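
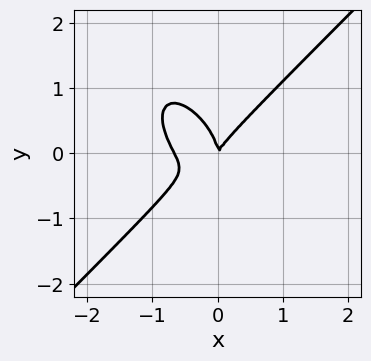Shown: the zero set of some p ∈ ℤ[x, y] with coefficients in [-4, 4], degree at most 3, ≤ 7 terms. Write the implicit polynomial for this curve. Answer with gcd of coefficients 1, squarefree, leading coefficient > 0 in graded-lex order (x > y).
3*x^3 - x*y^2 - 2*y^3 + 2*x^2 - x*y

(a) Degree: a generic line meets the curve in up to 3 points, so deg p = 3.
(b) From the visible intercepts: it meets the y-axis at y = 0 (among the integer gridlines); it crosses the x-axis at the gridline x = 0.
(c) Assembling these constraints gives the stated polynomial.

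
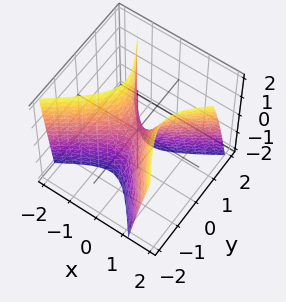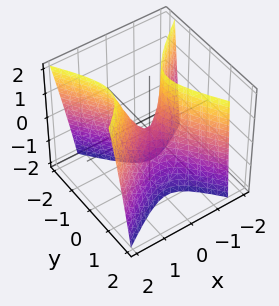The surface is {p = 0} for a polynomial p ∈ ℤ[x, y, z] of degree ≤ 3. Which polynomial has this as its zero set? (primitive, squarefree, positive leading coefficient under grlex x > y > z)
3*x^2 - 2*x*y - x*z - 3*y^2 - z

1. deg p = 2.
2. From the axis intercepts and sections: it meets the z-axis at z = 0 (among the integer gridlines); it crosses the y-axis at the gridline y = 0; it meets the x-axis at x = 0 (among the integer gridlines).
3. Fitting integer coefficients to these (and the overall shape) gives p.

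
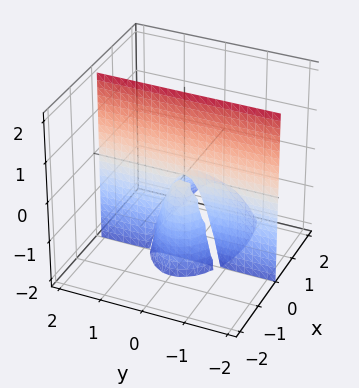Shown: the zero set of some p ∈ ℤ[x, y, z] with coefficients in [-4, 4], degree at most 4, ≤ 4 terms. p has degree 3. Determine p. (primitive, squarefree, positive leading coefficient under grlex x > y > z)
x^3 + x^2*z + 3*x*y^2 + x*z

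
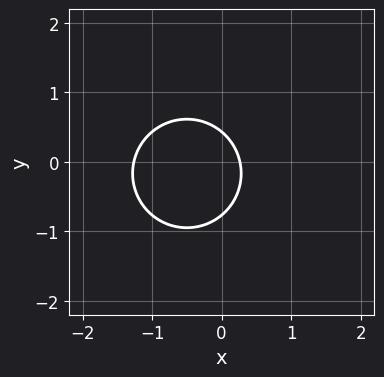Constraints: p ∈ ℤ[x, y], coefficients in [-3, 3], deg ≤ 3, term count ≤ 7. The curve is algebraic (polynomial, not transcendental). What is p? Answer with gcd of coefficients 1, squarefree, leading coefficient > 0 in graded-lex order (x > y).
First, the degree is 2 — a generic line meets the curve in up to 2 points.
Finally, the integer polynomial consistent with all of this is the stated p.

3*x^2 + 3*y^2 + 3*x + y - 1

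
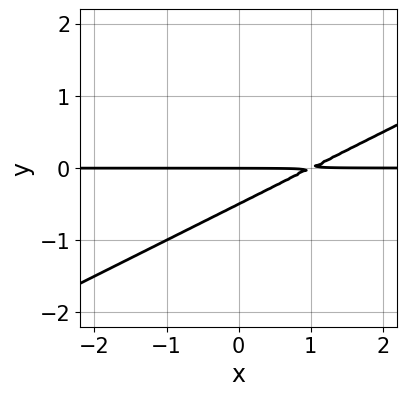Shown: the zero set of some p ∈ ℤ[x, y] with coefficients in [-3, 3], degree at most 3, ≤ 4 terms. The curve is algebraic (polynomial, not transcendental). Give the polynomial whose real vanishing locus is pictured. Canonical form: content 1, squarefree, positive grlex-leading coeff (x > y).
x*y - 2*y^2 - y

First, degree: the shape is more complex than any degree-1 curve, so deg p = 2.
Then, from the visible intercepts: it crosses the y-axis at the gridline y = 0; every point of the x-axis in the box is on the curve.
Finally, putting this together gives p.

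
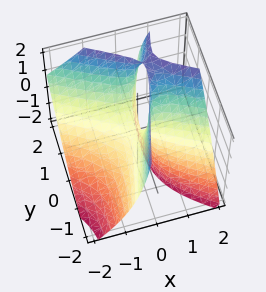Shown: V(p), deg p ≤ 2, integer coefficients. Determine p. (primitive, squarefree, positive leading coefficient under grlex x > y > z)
First, degree: the shape is more complex than any degree-1 surface, so deg p = 2.
Then, against the integer gridlines: one y-axis crossing is at y = 0; it meets the z-axis at z = 0 (among the integer gridlines); one x-axis crossing is at x = 0.
Finally, these observations pin down the coefficients.

2*x^2 + 3*x*y - 3*x*z - y^2 + z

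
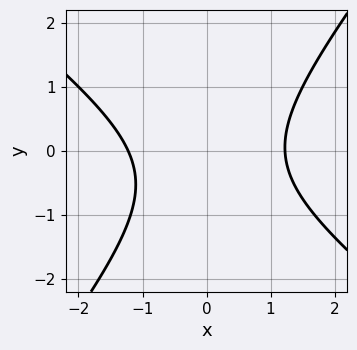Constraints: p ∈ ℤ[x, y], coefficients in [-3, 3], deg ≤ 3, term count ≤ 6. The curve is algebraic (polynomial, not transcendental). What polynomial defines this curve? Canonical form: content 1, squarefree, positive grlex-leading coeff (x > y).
2*x^2 + x*y - 2*y^2 - y - 3

(a) deg p = 2. No degree-1 curve has this shape.
(b) From the visible intercepts: no y-intercept at any integer in the box.
(c) Matching integer coefficients to the picture gives p.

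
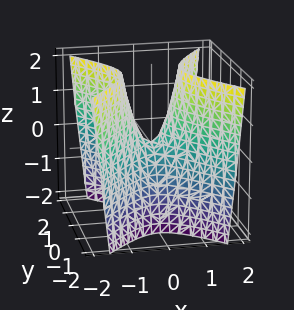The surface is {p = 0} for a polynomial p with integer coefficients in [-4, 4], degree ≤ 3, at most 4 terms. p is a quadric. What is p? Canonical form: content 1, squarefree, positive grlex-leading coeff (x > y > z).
3*x^2 - 2*y^2 - z

The degree is 2 — a saddle surface; a quadric.
Symmetries: the y ↦ −y reflection is a symmetry, so y appears only in even powers; the x ↦ −x reflection is a symmetry, so x appears only in even powers.
Against the integer gridlines: it meets the x-axis at x = 0 (among the integer gridlines); it crosses the y-axis at the gridline y = 0; one z-axis crossing is at z = 0.
These observations pin down the coefficients.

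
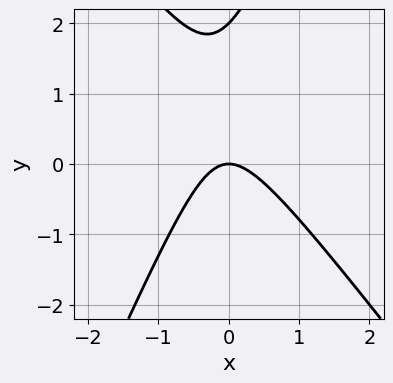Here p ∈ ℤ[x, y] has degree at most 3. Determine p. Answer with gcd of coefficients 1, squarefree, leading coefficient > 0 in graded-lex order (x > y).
First, degree: the shape is more complex than any degree-1 curve, so deg p = 2.
Next, from the visible intercepts: one x-axis crossing is at x = 0; the y-axis gridline crossings are at y ∈ {0, 2}.
Finally, the integer polynomial consistent with all of this is the stated p.

3*x^2 + x*y - y^2 + 2*y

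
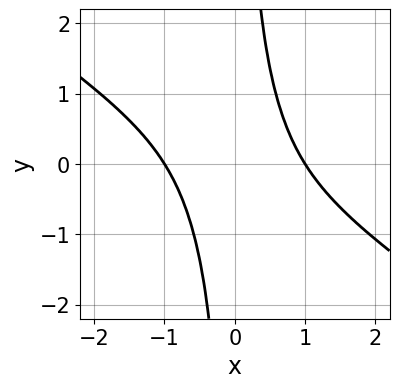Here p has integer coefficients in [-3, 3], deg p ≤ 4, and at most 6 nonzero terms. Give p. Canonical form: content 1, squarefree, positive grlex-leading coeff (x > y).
2*x^4 + 3*x^3*y + 2*x*y - 2

1. The degree is 4 — no degree-3 curve has this shape.
2. From the visible intercepts: no y-intercept at any integer in the box; among the integer gridlines, it crosses the x-axis at x ∈ {-1, 1}.
3. The integer polynomial consistent with all of this is the stated p.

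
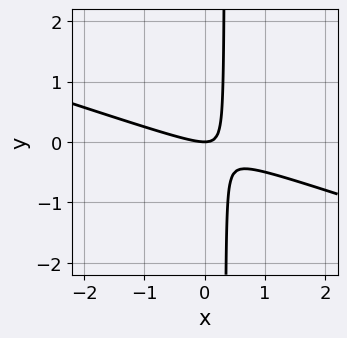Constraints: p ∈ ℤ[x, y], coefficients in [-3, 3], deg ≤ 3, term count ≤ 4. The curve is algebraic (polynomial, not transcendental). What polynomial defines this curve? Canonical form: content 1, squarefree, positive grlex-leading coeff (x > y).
First, deg p = 2. A generic line meets the curve in up to 2 points.
Next, reading off the gridlines: it meets the x-axis at x = 0 (among the integer gridlines); it crosses the y-axis at the gridline y = 0.
Finally, assembling these constraints gives the stated polynomial.

x^2 + 3*x*y - y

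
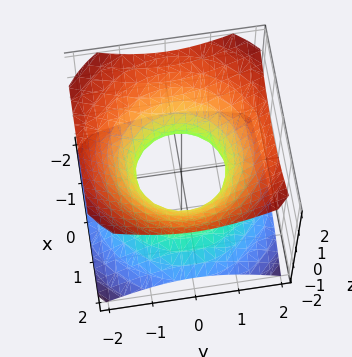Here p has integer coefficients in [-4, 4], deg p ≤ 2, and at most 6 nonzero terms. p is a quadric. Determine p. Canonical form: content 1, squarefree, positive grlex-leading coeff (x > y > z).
2*x^2 + 2*y^2 - 3*z^2 - 2

1. Degree: an hourglass — one-sheet hyperboloid; a quadric, so deg p = 2.
2. Symmetries: the z ↦ −z reflection is a symmetry, so z appears only in even powers; the surface is invariant under rotation about z: p = q(x² + y², z).
3. Observable constraints: among the integer gridlines, it crosses the x-axis at x ∈ {-1, 1}; no z-intercept at any integer in the box; a circular section at z = 0 has radius exactly 1; among the integer gridlines, it crosses the y-axis at y ∈ {-1, 1}.
4. The integer polynomial consistent with all of this is the stated p.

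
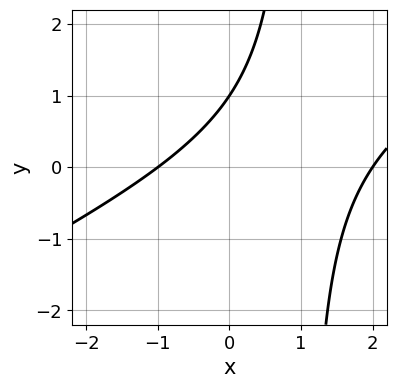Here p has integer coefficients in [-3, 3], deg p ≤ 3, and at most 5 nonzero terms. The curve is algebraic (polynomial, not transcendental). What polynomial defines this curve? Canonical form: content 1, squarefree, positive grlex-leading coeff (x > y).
Degree: no degree-1 curve has this shape, so deg p = 2.
Checking where it meets the axes: among the integer gridlines, it crosses the x-axis at x ∈ {-1, 2}; it meets the y-axis at y = 1 (among the integer gridlines).
Putting this together gives p.

x^2 - 2*x*y - x + 2*y - 2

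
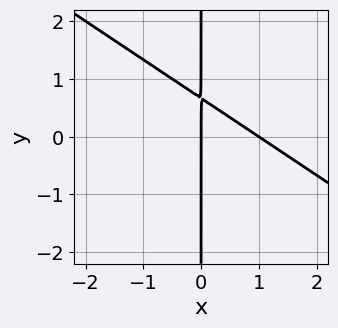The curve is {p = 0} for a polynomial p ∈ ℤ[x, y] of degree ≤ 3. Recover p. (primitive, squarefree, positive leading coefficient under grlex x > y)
2*x^2 + 3*x*y - 2*x

(a) deg p = 2.
(b) Reading off the gridlines: the x-axis gridline crossings are at x ∈ {0, 1}; every point of the y-axis in the box is on the curve.
(c) Assembling these constraints gives the stated polynomial.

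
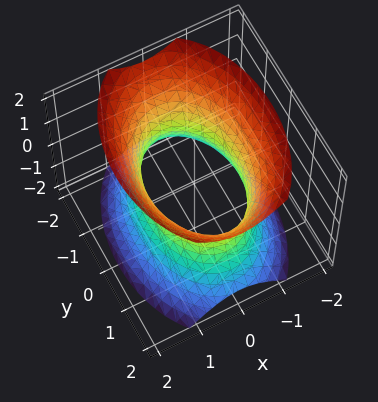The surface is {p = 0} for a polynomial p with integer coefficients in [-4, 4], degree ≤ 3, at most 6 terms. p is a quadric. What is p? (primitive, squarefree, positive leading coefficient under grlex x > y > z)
2*x^2 + y^2 - z^2 - 2

First, the degree is 2 — an hourglass — one-sheet hyperboloid; a quadric.
Then, symmetries: mirror symmetry z ↦ −z ⇒ only even powers of z; the x ↦ −x reflection is a symmetry, so x appears only in even powers; the y ↦ −y reflection is a symmetry, so y appears only in even powers.
Next, from the visible intercepts: the x-axis gridline crossings are at x ∈ {-1, 1}; it misses every integer gridline on the z-axis.
Finally, these observations pin down the coefficients.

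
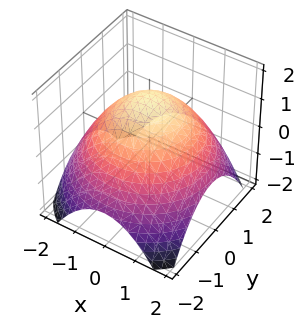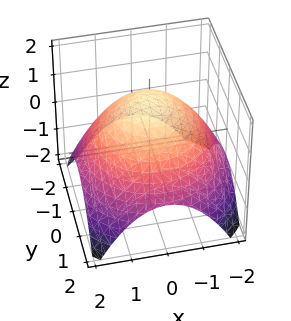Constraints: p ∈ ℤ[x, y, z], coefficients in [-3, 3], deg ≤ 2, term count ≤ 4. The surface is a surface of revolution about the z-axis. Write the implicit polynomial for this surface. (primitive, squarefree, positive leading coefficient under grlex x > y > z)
x^2 + y^2 + 2*z - 3

(a) deg p = 2. The shape is more complex than any degree-1 surface.
(b) Symmetries: rotational symmetry about the z-axis ⇒ p depends on x, y only through x² + y².
(c) From the visible intercepts: a circular section at z = 0 has radius between 1 and 2.
(d) Putting this together gives p.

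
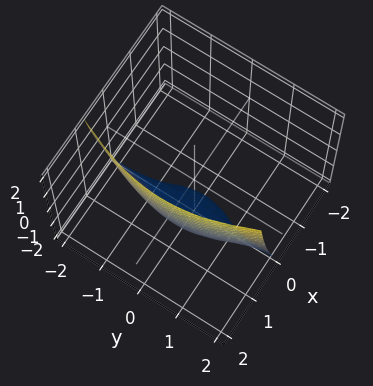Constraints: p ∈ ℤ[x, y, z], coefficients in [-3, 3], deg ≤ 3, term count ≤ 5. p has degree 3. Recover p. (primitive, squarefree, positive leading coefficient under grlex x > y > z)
First, deg p = 3. No degree-2 surface has this shape.
Next, from the axis intercepts and sections: it meets the x-axis at x = 1 (among the integer gridlines); it meets the z-axis at z = -2 (among the integer gridlines).
Finally, fitting integer coefficients to these (and the overall shape) gives p.

2*x^3 + x*y^2 - z - 2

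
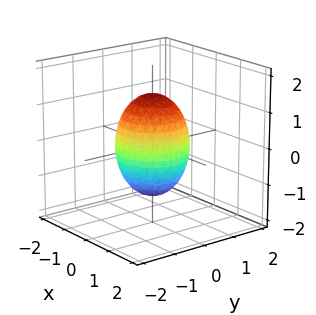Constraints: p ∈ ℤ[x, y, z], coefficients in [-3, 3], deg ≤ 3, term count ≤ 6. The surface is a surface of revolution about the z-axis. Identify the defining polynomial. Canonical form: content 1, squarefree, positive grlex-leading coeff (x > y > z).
2*x^2 + 2*y^2 + z^2 - 2

1. The degree is 2 — no degree-1 surface has this shape.
2. Symmetries: rotational symmetry about the z-axis ⇒ p depends on x, y only through x² + y².
3. From the visible intercepts: the x-axis gridline crossings are at x ∈ {-1, 1}; a circular section at z = -1 has radius between 0 and 1; the y-axis gridline crossings are at y ∈ {-1, 1}.
4. Putting this together gives p.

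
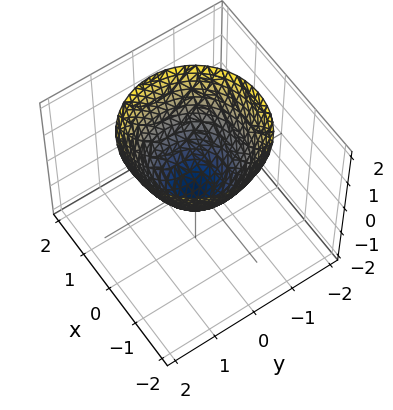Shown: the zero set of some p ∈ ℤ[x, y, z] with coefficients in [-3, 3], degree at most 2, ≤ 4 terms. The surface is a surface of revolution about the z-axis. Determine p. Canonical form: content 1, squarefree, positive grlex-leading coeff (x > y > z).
3*x^2 + 3*y^2 - 3*z - 1

(a) The degree is 2 — the shape is more complex than any degree-1 surface.
(b) By symmetry, every cross-section ⟂ z is a circle, so x, y appear only via x² + y².
(c) Observable constraints: a circular section at z = 0 has radius between 0 and 1.
(d) Together with the visible shape, these determine p as stated.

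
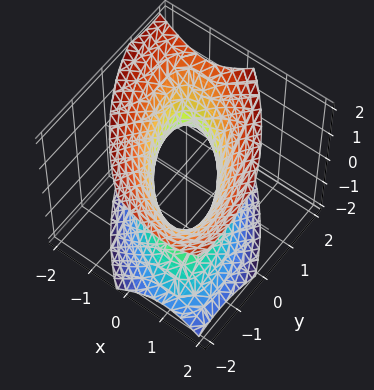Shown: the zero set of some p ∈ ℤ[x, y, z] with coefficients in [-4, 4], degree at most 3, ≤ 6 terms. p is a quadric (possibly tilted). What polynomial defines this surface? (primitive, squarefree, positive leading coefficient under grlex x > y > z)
1. Degree: the shape is more complex than any degree-1 surface, so deg p = 2.
2. Checking where it meets the axes: among the integer gridlines, it crosses the y-axis at y ∈ {-1, 1}; the surface avoids every integer z-axis point in the box.
3. Assembling these constraints gives the stated polynomial.

3*x^2 + 3*x*y + 2*y^2 - 2*z^2 - 2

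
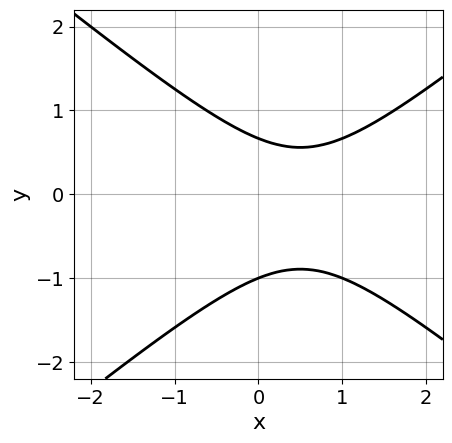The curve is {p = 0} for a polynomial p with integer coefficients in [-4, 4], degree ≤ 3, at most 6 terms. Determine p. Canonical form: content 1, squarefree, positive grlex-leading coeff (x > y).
First, degree: no degree-1 curve has this shape, so deg p = 2.
Next, from the visible intercepts: it meets the y-axis at y = -1 (among the integer gridlines); it misses every integer gridline on the x-axis.
Finally, putting this together gives p.

2*x^2 - 3*y^2 - 2*x - y + 2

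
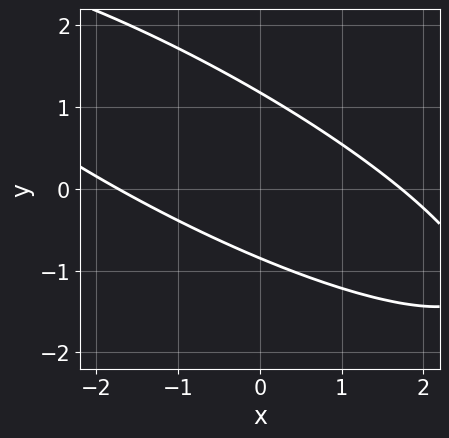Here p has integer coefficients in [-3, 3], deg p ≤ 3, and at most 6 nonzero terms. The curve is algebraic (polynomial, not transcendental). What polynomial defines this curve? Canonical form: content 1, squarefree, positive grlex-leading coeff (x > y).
First, degree: a generic line meets the curve in up to 2 points, so deg p = 2.
Finally, solving for integer coefficients yields p as stated.

x^2 + 3*x*y + 3*y^2 - y - 3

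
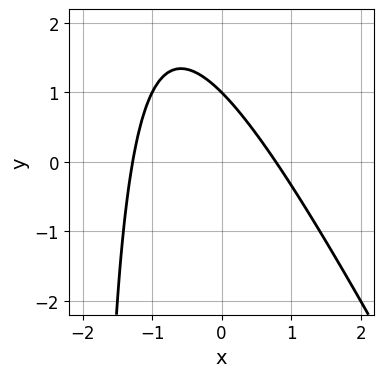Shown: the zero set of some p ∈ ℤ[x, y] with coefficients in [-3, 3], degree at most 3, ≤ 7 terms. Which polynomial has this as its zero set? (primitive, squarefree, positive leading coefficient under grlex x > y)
2*x^2 + x*y + x + 2*y - 2

Degree: the shape is more complex than any degree-1 curve, so deg p = 2.
From the visible intercepts: it crosses the y-axis at the gridline y = 1.
Together with the visible shape, these determine p as stated.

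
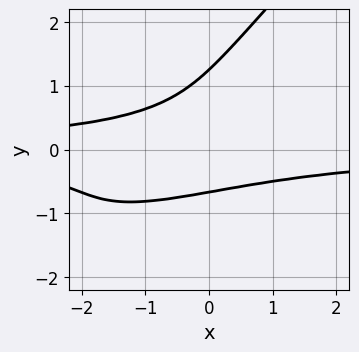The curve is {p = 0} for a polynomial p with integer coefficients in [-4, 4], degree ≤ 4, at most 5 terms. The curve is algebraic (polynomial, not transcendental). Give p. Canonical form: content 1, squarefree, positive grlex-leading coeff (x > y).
x^2*y^2 - 3*x*y^3 + 2*y^4 - 2*y^3 - 1

First, degree: the shape is more complex than any degree-3 curve, so deg p = 4.
Then, against the integer gridlines: it misses every integer gridline on the x-axis.
Finally, matching integer coefficients to the picture gives p.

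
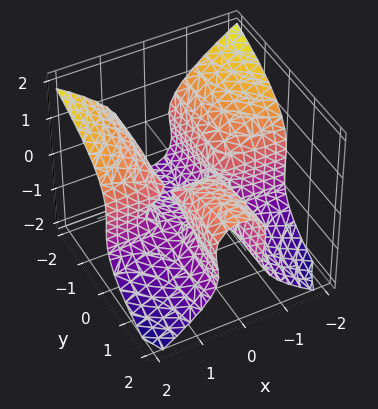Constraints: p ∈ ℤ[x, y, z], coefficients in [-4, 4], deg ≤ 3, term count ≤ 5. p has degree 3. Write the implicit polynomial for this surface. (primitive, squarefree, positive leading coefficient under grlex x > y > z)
deg p = 3. A generic line meets the surface in up to 3 points.
Checking where it meets the axes: among the integer gridlines, it crosses the z-axis at z ∈ {-1, 0}; one y-axis crossing is at y = 0; every point of the x-axis in the box is on the surface.
These observations pin down the coefficients.

3*x^2*y + 3*z^3 + 3*z^2 - y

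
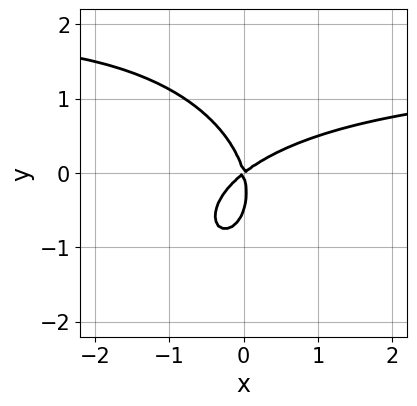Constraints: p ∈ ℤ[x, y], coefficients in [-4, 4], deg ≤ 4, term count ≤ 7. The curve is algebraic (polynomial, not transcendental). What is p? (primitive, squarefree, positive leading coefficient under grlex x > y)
2*x^2*y + 2*y^3 - 3*x^2 + 3*x*y + y^2

The degree is 3 — no degree-2 curve has this shape.
Observable constraints: it crosses the x-axis at the gridline x = 0; it meets the y-axis at y = 0 (among the integer gridlines).
These observations pin down the coefficients.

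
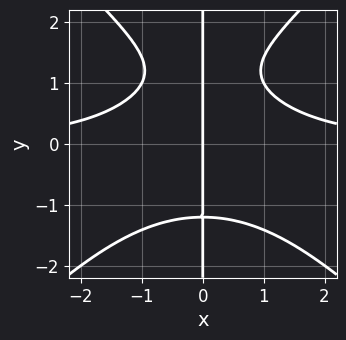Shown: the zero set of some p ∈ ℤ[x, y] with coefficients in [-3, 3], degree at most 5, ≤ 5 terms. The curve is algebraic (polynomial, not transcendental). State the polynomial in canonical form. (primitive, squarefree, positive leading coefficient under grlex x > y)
1. The degree is 4 — the shape is more complex than any degree-3 curve.
2. Checking where it meets the axes: one x-axis crossing is at x = 0; the visible y-axis segment lies entirely on the curve.
3. Fitting integer coefficients to these (and the overall shape) gives p.

x^3*y - x*y^3 + x*y^2 + x*y - 2*x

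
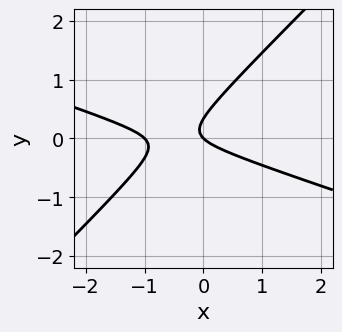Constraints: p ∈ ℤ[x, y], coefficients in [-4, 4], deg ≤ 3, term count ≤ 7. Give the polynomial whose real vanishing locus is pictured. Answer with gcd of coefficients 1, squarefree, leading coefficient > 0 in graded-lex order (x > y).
First, degree: the shape is more complex than any degree-1 curve, so deg p = 2.
Next, observable constraints: one y-axis crossing is at y = 0; among the integer gridlines, it crosses the x-axis at x ∈ {-1, 0}.
Finally, assembling these constraints gives the stated polynomial.

x^2 + 2*x*y - 3*y^2 + x + y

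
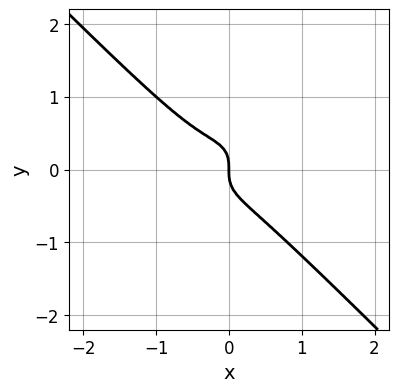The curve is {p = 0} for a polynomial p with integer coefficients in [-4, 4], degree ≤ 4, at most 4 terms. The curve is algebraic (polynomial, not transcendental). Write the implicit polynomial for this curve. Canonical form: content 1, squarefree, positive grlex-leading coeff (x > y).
3*x^3 + 3*y^3 + x^2 + x

The degree is 3 — a generic line meets the curve in up to 3 points.
Checking where it meets the axes: one x-axis crossing is at x = 0; it meets the y-axis at y = 0 (among the integer gridlines).
These observations pin down the coefficients.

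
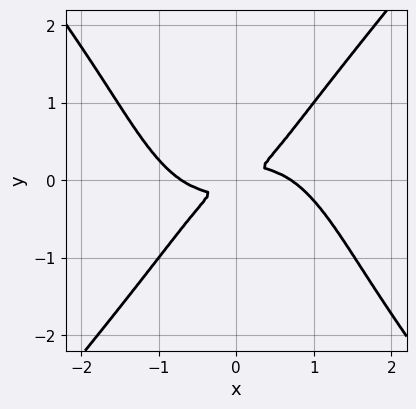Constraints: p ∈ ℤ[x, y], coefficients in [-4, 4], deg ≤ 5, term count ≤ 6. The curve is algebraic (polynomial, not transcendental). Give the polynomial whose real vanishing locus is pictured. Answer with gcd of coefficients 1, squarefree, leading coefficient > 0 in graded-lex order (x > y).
(a) The degree is 4 — no degree-3 curve has this shape.
(b) Solving for integer coefficients yields p as stated.

2*x^4 - y^4 - x^2 + 3*x*y - 3*y^2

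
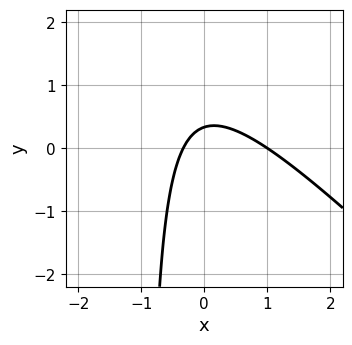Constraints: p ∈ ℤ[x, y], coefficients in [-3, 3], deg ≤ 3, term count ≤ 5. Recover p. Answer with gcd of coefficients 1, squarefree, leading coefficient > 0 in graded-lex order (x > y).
The degree is 2 — a generic line meets the curve in up to 2 points.
Observable constraints: it meets the x-axis at x = 1 (among the integer gridlines).
Fitting integer coefficients to these (and the overall shape) gives p.

3*x^2 + 3*x*y - 2*x + 3*y - 1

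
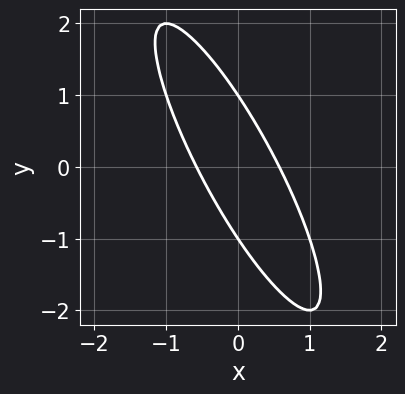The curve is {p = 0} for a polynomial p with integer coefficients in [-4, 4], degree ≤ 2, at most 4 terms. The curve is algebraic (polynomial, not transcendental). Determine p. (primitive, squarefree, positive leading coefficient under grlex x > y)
3*x^2 + 3*x*y + y^2 - 1

First, the degree is 2 — a generic line meets the curve in up to 2 points.
Then, checking where it meets the axes: the y-axis gridline crossings are at y ∈ {-1, 1}.
Finally, assembling these constraints gives the stated polynomial.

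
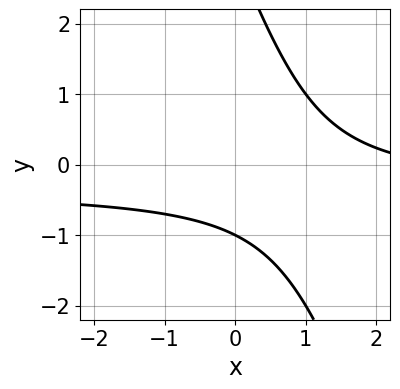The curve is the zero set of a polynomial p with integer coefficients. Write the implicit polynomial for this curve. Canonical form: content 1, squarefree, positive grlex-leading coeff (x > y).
3*x*y + y^2 + x - 2*y - 3

1. Degree: the shape is more complex than any degree-1 curve, so deg p = 2.
2. From the axis intercepts and sections: it misses every integer gridline on the x-axis; it crosses the y-axis at the gridline y = -1.
3. Fitting integer coefficients to these (and the overall shape) gives p.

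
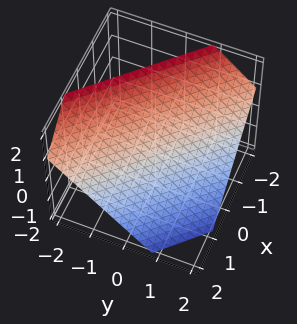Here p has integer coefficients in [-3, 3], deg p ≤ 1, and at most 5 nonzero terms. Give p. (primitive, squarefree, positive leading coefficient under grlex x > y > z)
1. Degree: every cross-section is a straight line — this is a plane, so deg p = 1.
2. Putting this together gives p.

3*x + 3*y + 3*z - 2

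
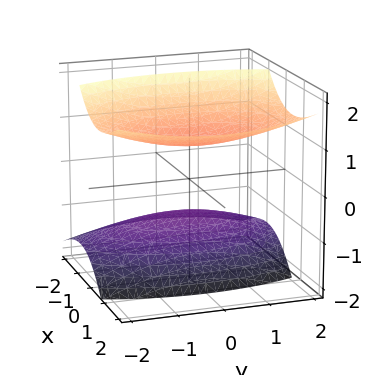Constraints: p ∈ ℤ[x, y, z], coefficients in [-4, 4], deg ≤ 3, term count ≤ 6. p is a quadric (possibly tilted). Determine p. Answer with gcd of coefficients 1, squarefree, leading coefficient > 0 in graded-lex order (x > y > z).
First, there are 2 components. Treating them together as one polynomial.
Next, degree: the shape is more complex than any degree-1 surface, so deg p = 2.
Next, checking where it meets the axes: it misses every integer gridline on the x-axis; among the integer gridlines, it crosses the z-axis at z ∈ {-1, 1}; the surface avoids every integer y-axis point in the box.
Finally, together with the visible shape, these determine p as stated.

3*x^2 - 3*x*z + y^2 - 3*z^2 + 3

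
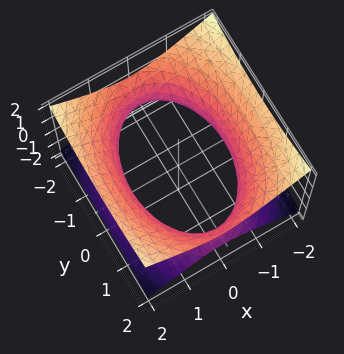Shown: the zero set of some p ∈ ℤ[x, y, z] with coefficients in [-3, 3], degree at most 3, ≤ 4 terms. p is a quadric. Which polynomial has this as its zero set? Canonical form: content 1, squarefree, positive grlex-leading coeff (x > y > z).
deg p = 2. An hourglass — one-sheet hyperboloid; a quadric.
Symmetries: it's symmetric under z → −z, forcing even powers of z; the y ↦ −y reflection is a symmetry, so y appears only in even powers; the x ↦ −x reflection is a symmetry, so x appears only in even powers.
From the axis intercepts and sections: it misses every integer gridline on the z-axis.
Solving for integer coefficients yields p as stated.

2*x^2 + y^2 - 3*z^2 - 3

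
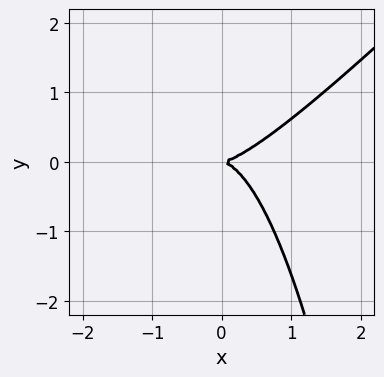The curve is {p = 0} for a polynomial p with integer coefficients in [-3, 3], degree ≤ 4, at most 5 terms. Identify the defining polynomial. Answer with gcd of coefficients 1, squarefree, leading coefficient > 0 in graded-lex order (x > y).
x^3 - x^2*y - y^2

First, deg p = 3.
Next, checking where it meets the axes: one x-axis crossing is at x = 0; it meets the y-axis at y = 0 (among the integer gridlines).
Finally, matching integer coefficients to the picture gives p.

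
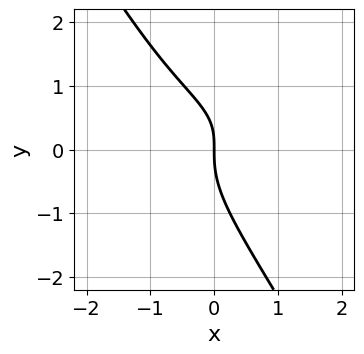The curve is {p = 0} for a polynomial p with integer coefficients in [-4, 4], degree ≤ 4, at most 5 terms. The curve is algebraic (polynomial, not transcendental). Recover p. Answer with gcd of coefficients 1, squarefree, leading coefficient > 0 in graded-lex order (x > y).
x^3 + 3*x*y^2 + 2*y^3 - 2*x*y + 3*x

(a) Degree: a generic line meets the curve in up to 3 points, so deg p = 3.
(b) From the visible intercepts: it crosses the x-axis at the gridline x = 0; it meets the y-axis at y = 0 (among the integer gridlines).
(c) These observations pin down the coefficients.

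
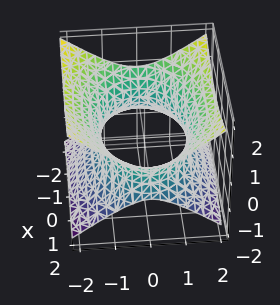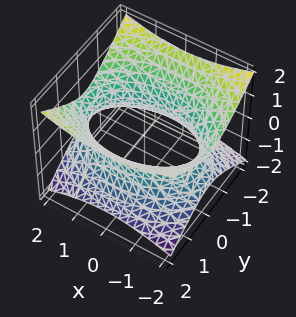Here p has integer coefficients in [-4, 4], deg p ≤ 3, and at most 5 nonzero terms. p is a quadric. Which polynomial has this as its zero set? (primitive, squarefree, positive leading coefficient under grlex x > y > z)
x^2 + 2*y^2 - 3*z^2 - 3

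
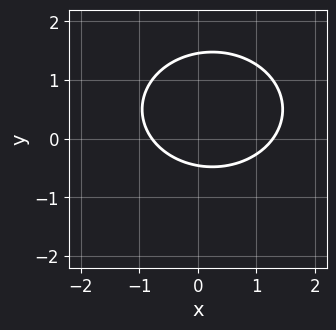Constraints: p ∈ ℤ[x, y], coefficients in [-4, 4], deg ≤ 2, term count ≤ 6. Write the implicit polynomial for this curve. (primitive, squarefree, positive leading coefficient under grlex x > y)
2*x^2 + 3*y^2 - x - 3*y - 2

1. The degree is 2 — no degree-1 curve has this shape.
2. Matching integer coefficients to the picture gives p.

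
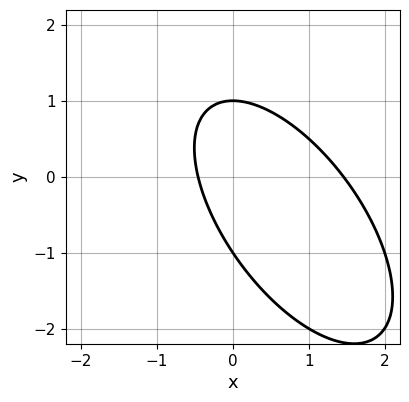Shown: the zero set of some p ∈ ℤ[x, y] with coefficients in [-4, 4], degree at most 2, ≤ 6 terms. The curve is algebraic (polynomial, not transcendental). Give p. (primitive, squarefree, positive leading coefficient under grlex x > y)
3*x^2 + 3*x*y + 2*y^2 - 3*x - 2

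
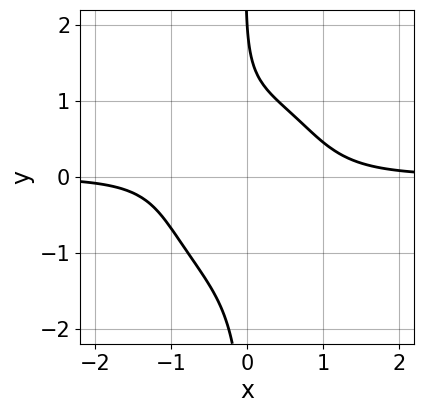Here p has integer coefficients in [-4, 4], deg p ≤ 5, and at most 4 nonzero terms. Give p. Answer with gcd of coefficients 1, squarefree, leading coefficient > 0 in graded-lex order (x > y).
(a) The degree is 4 — no degree-3 curve has this shape.
(b) Against the integer gridlines: the curve avoids every integer x-axis point in the box; one y-axis crossing is at y = 2.
(c) These observations pin down the coefficients.

3*x^3*y + 2*x*y^3 + y - 2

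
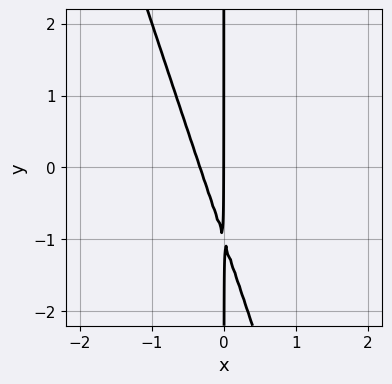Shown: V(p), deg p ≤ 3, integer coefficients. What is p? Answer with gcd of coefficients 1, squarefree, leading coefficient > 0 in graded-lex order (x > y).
(a) Degree: no degree-1 curve has this shape, so deg p = 2.
(b) Against the integer gridlines: the visible y-axis segment lies entirely on the curve; it meets the x-axis at x = 0 (among the integer gridlines).
(c) Matching integer coefficients to the picture gives p.

3*x^2 + x*y + x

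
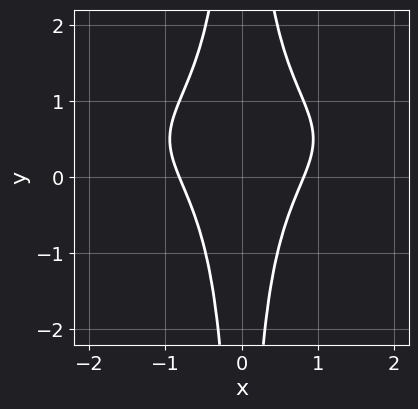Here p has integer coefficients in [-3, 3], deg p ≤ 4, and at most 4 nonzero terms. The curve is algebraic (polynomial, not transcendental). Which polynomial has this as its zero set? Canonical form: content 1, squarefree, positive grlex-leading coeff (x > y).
Degree: no degree-3 curve has this shape, so deg p = 4.
Symmetries: mirror symmetry x ↦ −x ⇒ only even powers of x.
Reading off the gridlines: the curve avoids every integer y-axis point in the box.
These observations pin down the coefficients.

3*x^2*y^2 - 3*x^2*y + 3*x^2 - 2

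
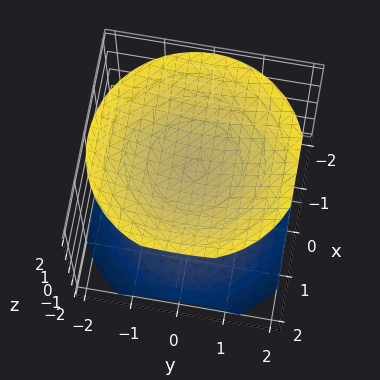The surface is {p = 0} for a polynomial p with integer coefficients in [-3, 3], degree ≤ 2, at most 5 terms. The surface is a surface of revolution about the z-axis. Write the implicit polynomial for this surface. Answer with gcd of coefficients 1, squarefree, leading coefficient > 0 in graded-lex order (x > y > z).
2*x^2 + 2*y^2 - 3*z^2 + 3

First, there are 2 components.
Next, degree: the shape is more complex than any degree-1 surface, so deg p = 2.
Then, symmetries: every cross-section ⟂ z is a circle, so x, y appear only via x² + y².
Next, from the visible intercepts: the z-axis gridline crossings are at z ∈ {-1, 1}; it misses every integer gridline on the y-axis; the surface avoids every integer x-axis point in the box.
Finally, together with the visible shape, these determine p as stated.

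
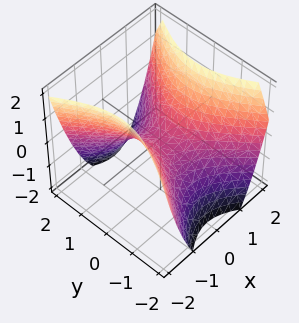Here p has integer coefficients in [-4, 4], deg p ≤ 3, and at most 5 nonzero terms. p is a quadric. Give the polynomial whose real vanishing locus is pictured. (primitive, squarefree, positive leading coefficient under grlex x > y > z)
3*x^2 - 2*y^2 - 3*z

1. Degree: a saddle surface; a quadric, so deg p = 2.
2. Symmetries: mirror symmetry y ↦ −y ⇒ only even powers of y; it's symmetric under x → −x, forcing even powers of x.
3. From the axis intercepts and sections: one y-axis crossing is at y = 0; it crosses the z-axis at the gridline z = 0; it meets the x-axis at x = 0 (among the integer gridlines).
4. Fitting integer coefficients to these (and the overall shape) gives p.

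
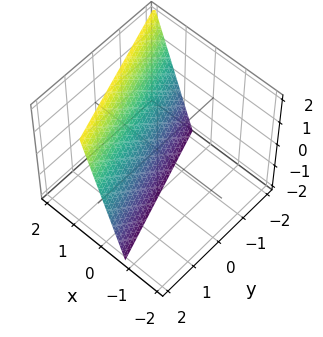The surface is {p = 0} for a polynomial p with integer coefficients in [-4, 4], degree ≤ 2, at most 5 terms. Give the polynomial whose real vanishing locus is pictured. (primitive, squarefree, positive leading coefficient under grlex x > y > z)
Degree: every cross-section is a straight line — this is a plane, so deg p = 1.
Reading off the gridlines: it meets the z-axis at z = -2 (among the integer gridlines); it crosses the y-axis at the gridline y = 2.
The integer polynomial consistent with all of this is the stated p.

3*x + y - z - 2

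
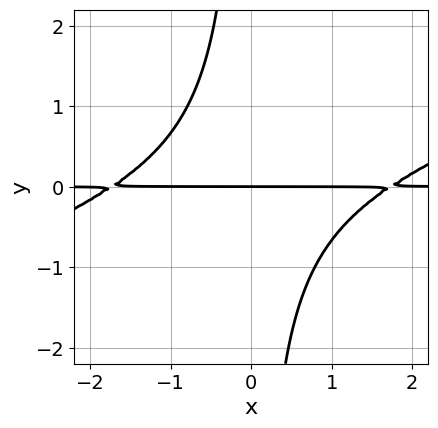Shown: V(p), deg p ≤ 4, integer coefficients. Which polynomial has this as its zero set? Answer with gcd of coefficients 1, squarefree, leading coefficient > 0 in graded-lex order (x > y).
1. The degree is 3 — no degree-2 curve has this shape.
2. From the axis intercepts and sections: it meets the y-axis at y = 0 (among the integer gridlines); the visible x-axis segment lies entirely on the curve.
3. The integer polynomial consistent with all of this is the stated p.

x^2*y - 3*x*y^2 - 3*y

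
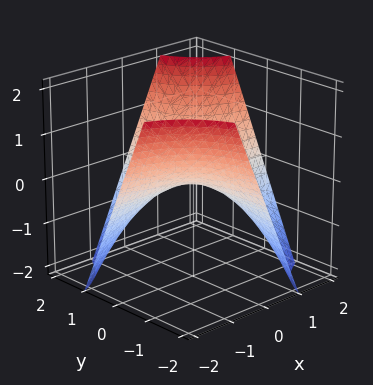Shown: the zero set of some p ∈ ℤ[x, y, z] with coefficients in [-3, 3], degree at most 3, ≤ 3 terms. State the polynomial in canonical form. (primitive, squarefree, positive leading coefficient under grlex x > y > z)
(a) deg p = 2. A hyperbolic paraboloid; a quadric.
(b) Against the integer gridlines: it meets the z-axis at z = 0 (among the integer gridlines); the visible x-axis segment lies entirely on the surface; the visible y-axis segment lies entirely on the surface.
(c) Fitting integer coefficients to these (and the overall shape) gives p.

x*y - z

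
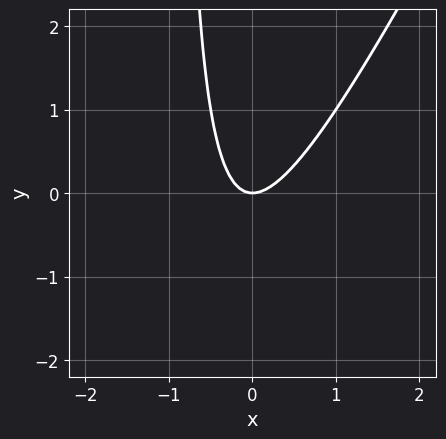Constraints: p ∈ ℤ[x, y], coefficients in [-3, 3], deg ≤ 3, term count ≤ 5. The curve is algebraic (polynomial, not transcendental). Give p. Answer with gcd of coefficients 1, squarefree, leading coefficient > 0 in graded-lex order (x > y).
2*x^2 - x*y - y

(a) deg p = 2.
(b) From the axis intercepts and sections: it crosses the y-axis at the gridline y = 0; it crosses the x-axis at the gridline x = 0.
(c) Together with the visible shape, these determine p as stated.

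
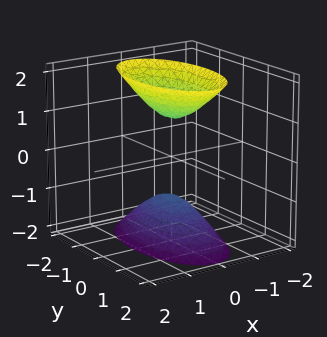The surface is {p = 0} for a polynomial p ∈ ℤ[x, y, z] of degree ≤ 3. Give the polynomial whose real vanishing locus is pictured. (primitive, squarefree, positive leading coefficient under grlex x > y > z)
1. I count 2 distinct pieces.
2. The degree is 2 — two separate bowl-shaped sheets opening away from each other; a quadric.
3. Symmetries: it's symmetric under x → −x, forcing even powers of x; the y ↦ −y reflection is a symmetry, so y appears only in even powers; mirror symmetry z ↦ −z ⇒ only even powers of z.
4. Reading off the gridlines: the z-axis gridline crossings are at z ∈ {-1, 1}; the surface avoids every integer y-axis point in the box.
5. Assembling these constraints gives the stated polynomial.

3*x^2 + y^2 - z^2 + 1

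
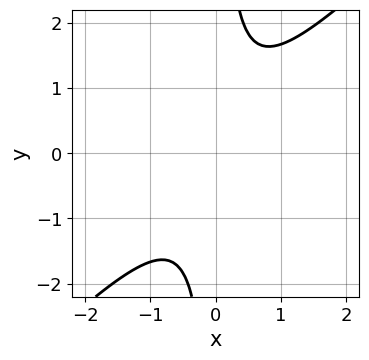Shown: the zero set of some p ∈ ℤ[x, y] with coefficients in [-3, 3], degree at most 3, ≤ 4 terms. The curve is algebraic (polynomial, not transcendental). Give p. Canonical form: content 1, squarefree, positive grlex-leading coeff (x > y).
deg p = 2. A generic line meets the curve in up to 2 points.
From the axis intercepts and sections: no x-intercept at any integer in the box; the curve avoids every integer y-axis point in the box.
The integer polynomial consistent with all of this is the stated p.

3*x^2 - 3*x*y + 2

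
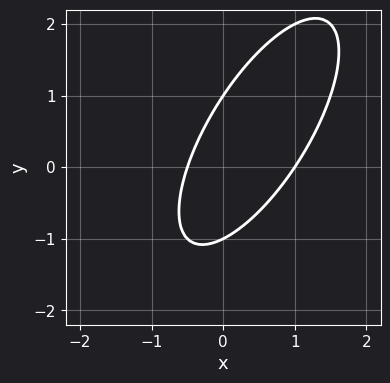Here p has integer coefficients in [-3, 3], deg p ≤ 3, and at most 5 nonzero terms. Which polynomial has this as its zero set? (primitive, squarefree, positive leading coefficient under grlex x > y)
(a) Degree: no degree-1 curve has this shape, so deg p = 2.
(b) Reading off the gridlines: among the integer gridlines, it crosses the y-axis at y ∈ {-1, 1}; it meets the x-axis at x = 1 (among the integer gridlines).
(c) The integer polynomial consistent with all of this is the stated p.

2*x^2 - 2*x*y + y^2 - x - 1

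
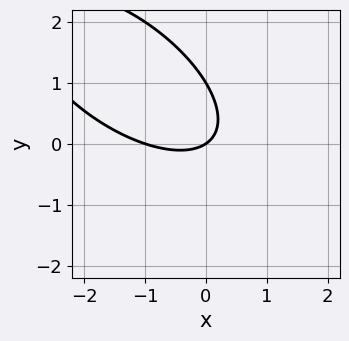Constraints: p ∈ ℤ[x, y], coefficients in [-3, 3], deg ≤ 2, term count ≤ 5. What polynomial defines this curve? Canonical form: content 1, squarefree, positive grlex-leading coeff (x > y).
2*x^2 + 3*x*y + 3*y^2 + 2*x - 3*y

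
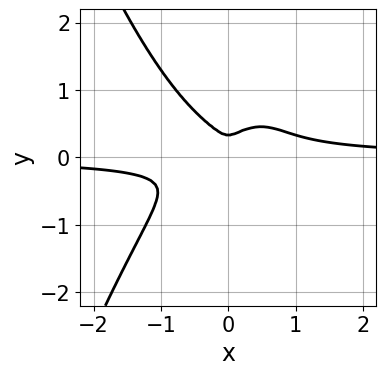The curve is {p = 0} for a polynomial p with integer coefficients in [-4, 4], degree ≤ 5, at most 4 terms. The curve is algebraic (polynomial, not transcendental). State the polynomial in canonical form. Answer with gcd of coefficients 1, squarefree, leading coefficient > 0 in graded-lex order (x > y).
3*x^3*y + 3*y^3 - x^2 - y^2

First, degree: no degree-3 curve has this shape, so deg p = 4.
Finally, putting this together gives p.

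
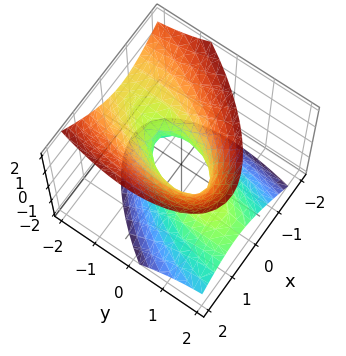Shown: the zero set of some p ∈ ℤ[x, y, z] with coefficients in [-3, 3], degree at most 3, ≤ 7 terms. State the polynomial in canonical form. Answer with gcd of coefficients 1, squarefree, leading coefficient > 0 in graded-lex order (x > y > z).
1. Degree: a generic line meets the surface in up to 2 points, so deg p = 2.
2. From the axis intercepts and sections: the surface avoids every integer z-axis point in the box; the y-axis gridline crossings are at y ∈ {-1, 1}.
3. Assembling these constraints gives the stated polynomial.

3*x^2 - 2*x*y + y^2 + 2*y*z - 2*z^2 - 1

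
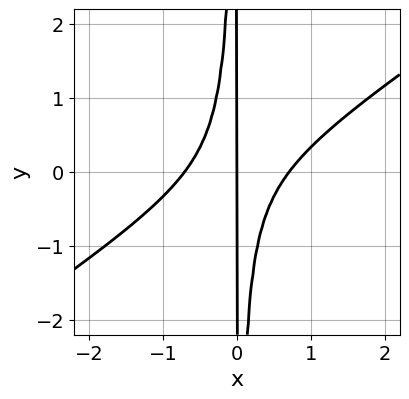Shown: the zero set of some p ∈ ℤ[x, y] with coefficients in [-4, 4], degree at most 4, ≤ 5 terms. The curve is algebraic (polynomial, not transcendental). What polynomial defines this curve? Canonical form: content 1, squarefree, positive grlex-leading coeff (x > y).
Degree: no degree-2 curve has this shape, so deg p = 3.
Against the integer gridlines: the visible y-axis segment lies entirely on the curve; one x-axis crossing is at x = 0.
Solving for integer coefficients yields p as stated.

2*x^3 - 3*x^2*y - x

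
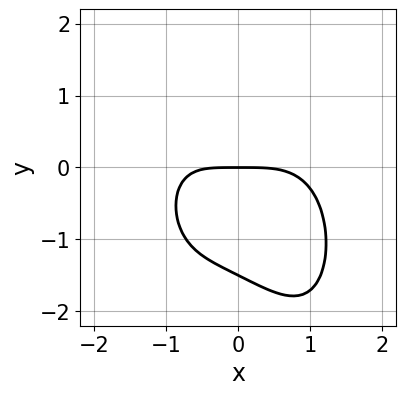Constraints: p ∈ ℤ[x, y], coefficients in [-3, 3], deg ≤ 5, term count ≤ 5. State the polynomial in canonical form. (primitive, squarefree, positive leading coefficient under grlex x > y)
x^4 + x*y + 2*y^2 + 3*y

(a) The degree is 4 — the shape is more complex than any degree-3 curve.
(b) Checking where it meets the axes: one y-axis crossing is at y = 0; one x-axis crossing is at x = 0.
(c) Putting this together gives p.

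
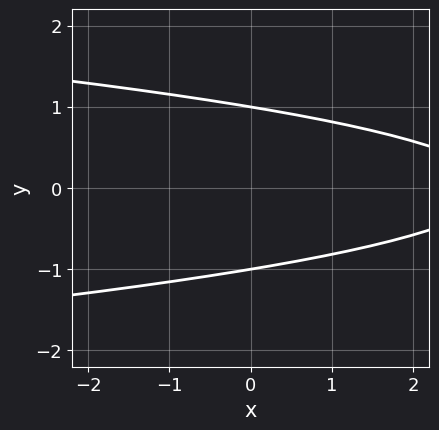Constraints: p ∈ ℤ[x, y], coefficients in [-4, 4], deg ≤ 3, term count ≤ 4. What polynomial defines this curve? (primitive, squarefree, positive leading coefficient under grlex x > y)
3*y^2 + x - 3

(a) Degree: no degree-1 curve has this shape, so deg p = 2.
(b) Symmetries: the y ↦ −y reflection is a symmetry, so y appears only in even powers.
(c) From the visible intercepts: the y-axis gridline crossings are at y ∈ {-1, 1}; no x-intercept at any integer in the box.
(d) The integer polynomial consistent with all of this is the stated p.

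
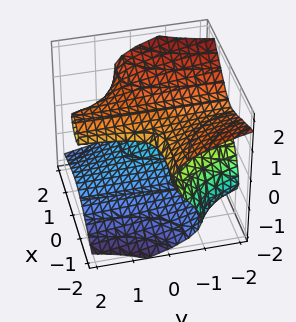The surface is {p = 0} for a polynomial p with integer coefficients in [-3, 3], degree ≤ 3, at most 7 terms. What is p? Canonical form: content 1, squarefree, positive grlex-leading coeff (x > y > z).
x^2*y - x*z^2 + 2*z^3 - 3*z + 1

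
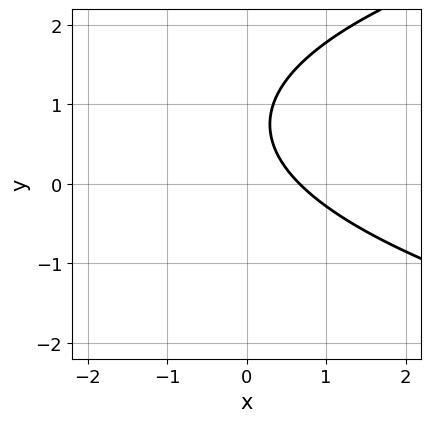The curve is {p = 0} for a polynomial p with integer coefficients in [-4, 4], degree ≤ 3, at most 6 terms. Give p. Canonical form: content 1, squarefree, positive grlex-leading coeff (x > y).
(a) deg p = 2. A generic line meets the curve in up to 2 points.
(b) From the visible intercepts: no y-intercept at any integer in the box.
(c) Fitting integer coefficients to these (and the overall shape) gives p.

2*y^2 - 3*x - 3*y + 2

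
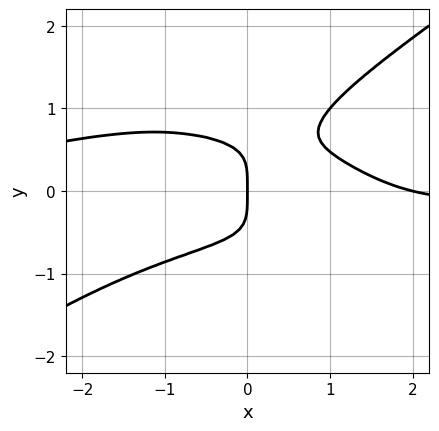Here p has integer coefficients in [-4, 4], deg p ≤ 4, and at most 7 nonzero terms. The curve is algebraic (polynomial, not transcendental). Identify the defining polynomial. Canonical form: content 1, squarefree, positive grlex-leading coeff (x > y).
Degree: a generic line meets the curve in up to 4 points, so deg p = 4.
Against the integer gridlines: it meets the y-axis at y = 0 (among the integer gridlines); the x-axis gridline crossings are at x ∈ {0, 2}.
Solving for integer coefficients yields p as stated.

x^3*y - 3*y^4 + 3*x*y^2 + x^2 - 2*x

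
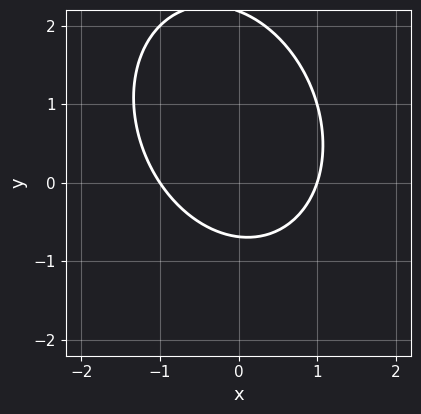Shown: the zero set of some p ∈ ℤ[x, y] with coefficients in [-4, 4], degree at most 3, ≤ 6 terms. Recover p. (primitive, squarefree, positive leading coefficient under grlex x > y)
3*x^2 + x*y + 2*y^2 - 3*y - 3

First, the degree is 2 — a generic line meets the curve in up to 2 points.
Then, checking where it meets the axes: the x-axis gridline crossings are at x ∈ {-1, 1}.
Finally, together with the visible shape, these determine p as stated.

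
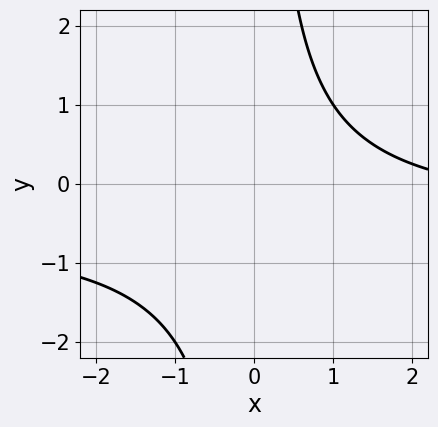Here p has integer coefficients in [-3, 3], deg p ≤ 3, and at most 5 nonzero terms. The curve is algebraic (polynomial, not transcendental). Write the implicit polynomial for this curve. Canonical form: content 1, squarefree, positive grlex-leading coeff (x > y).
1. deg p = 2.
2. Checking where it meets the axes: the curve avoids every integer x-axis point in the box; no y-intercept at any integer in the box.
3. These observations pin down the coefficients.

2*x*y + x - 3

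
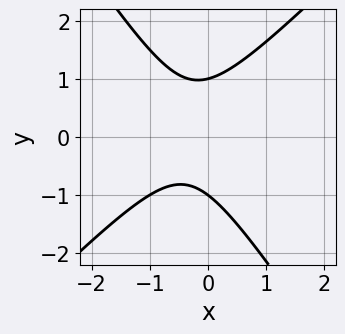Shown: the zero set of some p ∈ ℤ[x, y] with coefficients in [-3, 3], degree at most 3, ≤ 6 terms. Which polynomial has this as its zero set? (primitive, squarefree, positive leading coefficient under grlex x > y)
3*x^2 - x*y - 2*y^2 + 2*x + 2

First, the degree is 2 — a generic line meets the curve in up to 2 points.
Next, observable constraints: no x-intercept at any integer in the box; the y-axis gridline crossings are at y ∈ {-1, 1}.
Finally, together with the visible shape, these determine p as stated.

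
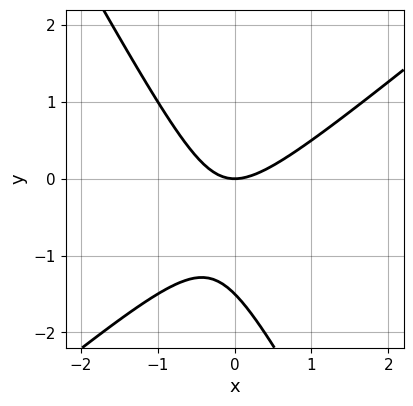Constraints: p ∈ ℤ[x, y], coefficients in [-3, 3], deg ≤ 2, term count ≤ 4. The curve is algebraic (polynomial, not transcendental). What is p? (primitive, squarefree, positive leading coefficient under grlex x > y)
3*x^2 - 2*x*y - 2*y^2 - 3*y

First, deg p = 2. A generic line meets the curve in up to 2 points.
Next, checking where it meets the axes: it crosses the y-axis at the gridline y = 0; one x-axis crossing is at x = 0.
Finally, fitting integer coefficients to these (and the overall shape) gives p.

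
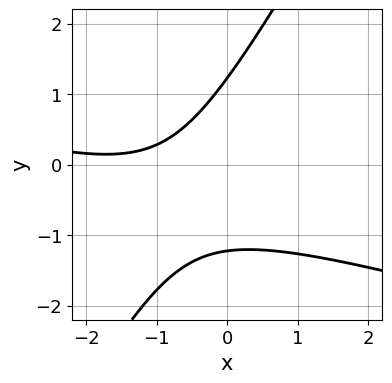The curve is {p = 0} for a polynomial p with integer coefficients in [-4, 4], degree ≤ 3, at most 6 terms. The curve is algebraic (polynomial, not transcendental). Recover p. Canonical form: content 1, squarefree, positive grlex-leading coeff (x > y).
First, degree: no degree-1 curve has this shape, so deg p = 2.
Next, from the visible intercepts: no x-intercept at any integer in the box.
Finally, the integer polynomial consistent with all of this is the stated p.

x^2 + 3*x*y - 2*y^2 + 3*x + 3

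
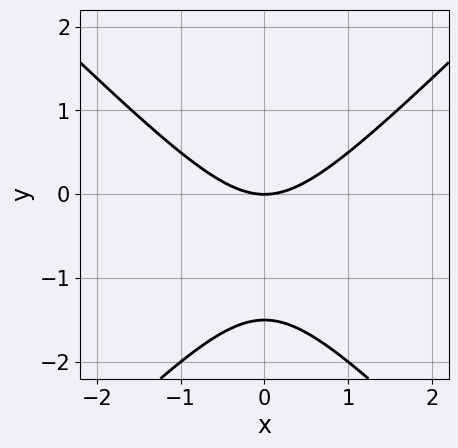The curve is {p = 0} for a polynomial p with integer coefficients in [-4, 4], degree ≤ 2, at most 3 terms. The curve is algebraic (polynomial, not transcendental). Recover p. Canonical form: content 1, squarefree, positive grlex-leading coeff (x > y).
2*x^2 - 2*y^2 - 3*y

(a) The degree is 2 — a generic line meets the curve in up to 2 points.
(b) Symmetries: the x ↦ −x reflection is a symmetry, so x appears only in even powers.
(c) From the visible intercepts: one y-axis crossing is at y = 0; it crosses the x-axis at the gridline x = 0.
(d) Putting this together gives p.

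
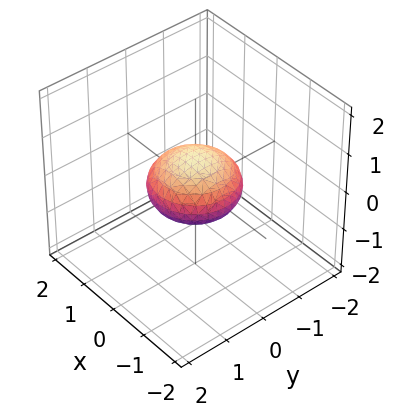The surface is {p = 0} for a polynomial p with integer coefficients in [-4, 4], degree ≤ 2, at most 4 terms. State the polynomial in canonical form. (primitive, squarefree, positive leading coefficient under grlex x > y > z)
First, deg p = 2.
Then, by symmetry, every cross-section ⟂ z is a circle, so x, y appear only via x² + y².
Next, checking where it meets the axes: among the integer gridlines, it crosses the x-axis at x ∈ {-1, 1}; a circular section at z = 0 has radius exactly 1; the y-axis gridline crossings are at y ∈ {-1, 1}.
Finally, fitting integer coefficients to these (and the overall shape) gives p.

x^2 + y^2 + 2*z^2 - 1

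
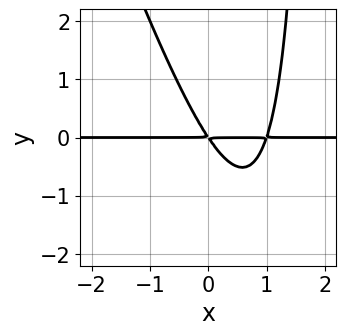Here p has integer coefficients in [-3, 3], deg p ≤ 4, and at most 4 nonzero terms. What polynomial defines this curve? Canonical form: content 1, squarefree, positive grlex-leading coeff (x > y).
Degree: no degree-2 curve has this shape, so deg p = 3.
Observable constraints: the visible x-axis segment lies entirely on the curve.
These observations pin down the coefficients.

3*x^2*y + x*y^2 - 3*x*y - 2*y^2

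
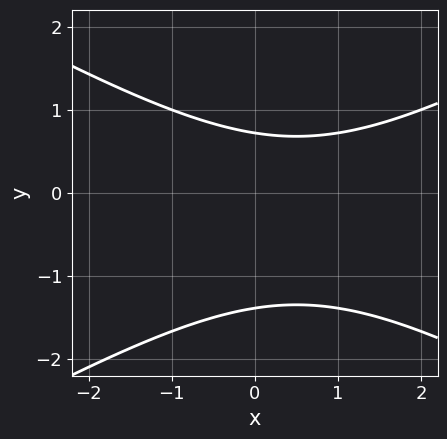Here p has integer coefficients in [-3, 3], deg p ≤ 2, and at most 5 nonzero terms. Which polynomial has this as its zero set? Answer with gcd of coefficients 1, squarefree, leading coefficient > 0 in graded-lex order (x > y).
1. Degree: a generic line meets the curve in up to 2 points, so deg p = 2.
2. From the axis intercepts and sections: the curve avoids every integer x-axis point in the box.
3. The integer polynomial consistent with all of this is the stated p.

x^2 - 3*y^2 - x - 2*y + 3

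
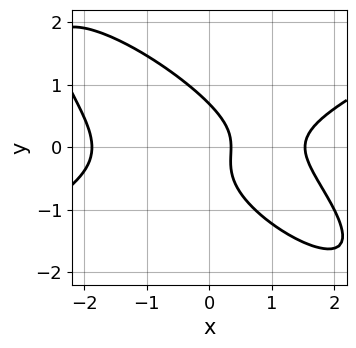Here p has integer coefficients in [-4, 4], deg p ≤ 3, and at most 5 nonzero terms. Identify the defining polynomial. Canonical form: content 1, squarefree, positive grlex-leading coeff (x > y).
x^3 - 3*x*y^2 - 3*y^3 - 3*x + 1

(a) Degree: no degree-2 curve has this shape, so deg p = 3.
(b) Matching integer coefficients to the picture gives p.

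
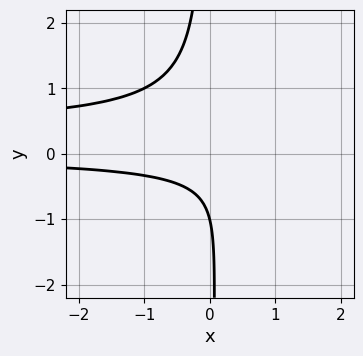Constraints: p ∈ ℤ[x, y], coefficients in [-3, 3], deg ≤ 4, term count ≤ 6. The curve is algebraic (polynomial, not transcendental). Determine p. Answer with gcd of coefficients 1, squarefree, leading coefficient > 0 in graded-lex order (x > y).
(a) The degree is 3 — a generic line meets the curve in up to 3 points.
(b) Against the integer gridlines: one y-axis crossing is at y = -1; it misses every integer gridline on the x-axis.
(c) These observations pin down the coefficients.

3*x*y^2 - x*y + y + 1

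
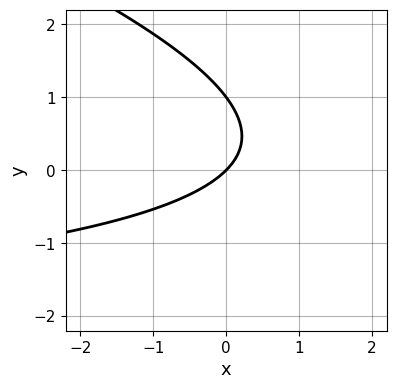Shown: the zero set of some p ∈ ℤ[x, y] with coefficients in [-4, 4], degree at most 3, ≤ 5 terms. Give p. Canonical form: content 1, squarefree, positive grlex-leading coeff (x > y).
deg p = 2.
Against the integer gridlines: one x-axis crossing is at x = 0; the y-axis gridline crossings are at y ∈ {0, 1}.
Assembling these constraints gives the stated polynomial.

x*y + 3*y^2 + 3*x - 3*y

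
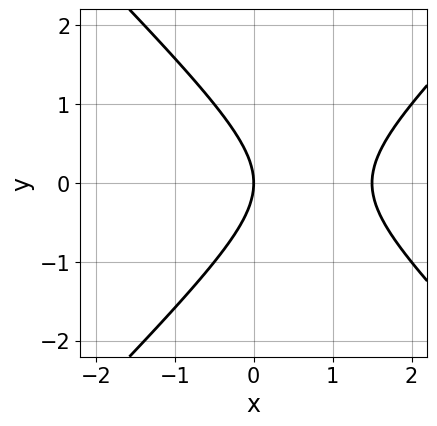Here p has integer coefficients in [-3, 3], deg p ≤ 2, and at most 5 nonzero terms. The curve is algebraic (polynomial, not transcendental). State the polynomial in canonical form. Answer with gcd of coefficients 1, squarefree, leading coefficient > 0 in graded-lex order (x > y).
1. The degree is 2 — no degree-1 curve has this shape.
2. Symmetries: the y ↦ −y reflection is a symmetry, so y appears only in even powers.
3. From the visible intercepts: it crosses the x-axis at the gridline x = 0; one y-axis crossing is at y = 0.
4. Fitting integer coefficients to these (and the overall shape) gives p.

2*x^2 - 2*y^2 - 3*x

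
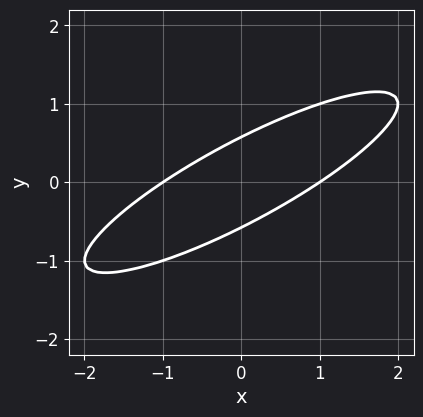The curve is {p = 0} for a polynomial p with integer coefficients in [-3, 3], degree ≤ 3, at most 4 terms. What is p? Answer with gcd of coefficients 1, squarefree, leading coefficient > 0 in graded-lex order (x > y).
x^2 - 3*x*y + 3*y^2 - 1

First, deg p = 2.
Then, checking where it meets the axes: the x-axis gridline crossings are at x ∈ {-1, 1}.
Finally, putting this together gives p.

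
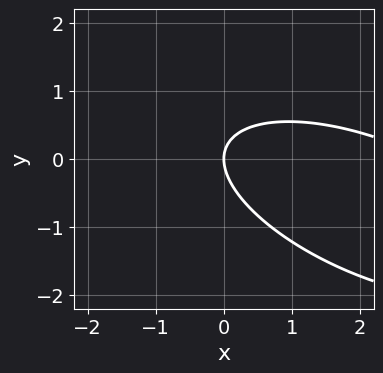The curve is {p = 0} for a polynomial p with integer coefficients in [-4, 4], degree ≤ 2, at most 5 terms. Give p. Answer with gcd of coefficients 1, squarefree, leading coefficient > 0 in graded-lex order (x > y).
Degree: no degree-1 curve has this shape, so deg p = 2.
Reading off the gridlines: it crosses the x-axis at the gridline x = 0; it meets the y-axis at y = 0 (among the integer gridlines).
Matching integer coefficients to the picture gives p.

x^2 + 2*x*y + 3*y^2 - 3*x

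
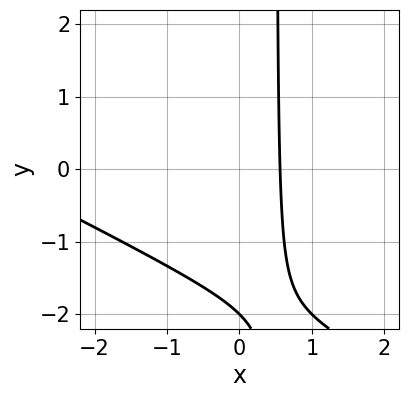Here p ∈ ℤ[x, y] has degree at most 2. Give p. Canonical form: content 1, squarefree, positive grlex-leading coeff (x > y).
1. Degree: the shape is more complex than any degree-1 curve, so deg p = 2.
2. Reading off the gridlines: one y-axis crossing is at y = -2.
3. Matching integer coefficients to the picture gives p.

x^2 + 2*x*y + 3*x - y - 2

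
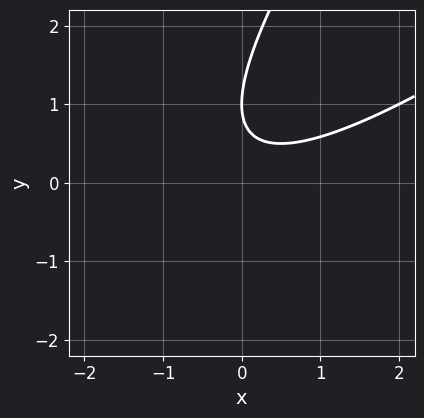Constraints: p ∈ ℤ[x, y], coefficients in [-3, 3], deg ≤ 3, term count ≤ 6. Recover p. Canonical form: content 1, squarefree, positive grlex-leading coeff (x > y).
The degree is 2 — the shape is more complex than any degree-1 curve.
Reading off the gridlines: it misses every integer gridline on the x-axis; it crosses the y-axis at the gridline y = 1.
Together with the visible shape, these determine p as stated.

x^2 - 2*x*y + y^2 - 2*y + 1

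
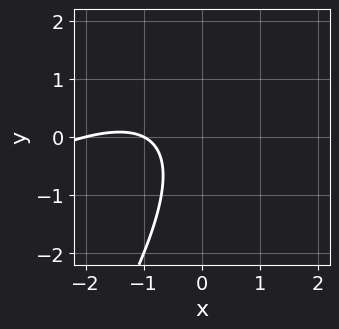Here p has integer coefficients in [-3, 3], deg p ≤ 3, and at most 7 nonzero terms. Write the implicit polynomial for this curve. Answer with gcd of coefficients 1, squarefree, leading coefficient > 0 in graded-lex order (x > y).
x^2 - 2*x*y + y^2 + 3*x + 2

First, the degree is 2 — the shape is more complex than any degree-1 curve.
Next, observable constraints: the x-axis gridline crossings are at x ∈ {-2, -1}; no y-intercept at any integer in the box.
Finally, together with the visible shape, these determine p as stated.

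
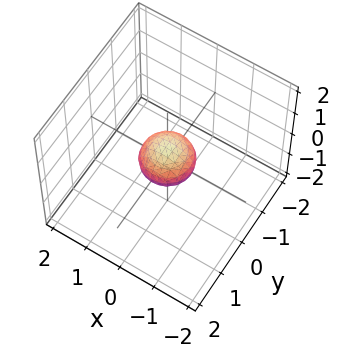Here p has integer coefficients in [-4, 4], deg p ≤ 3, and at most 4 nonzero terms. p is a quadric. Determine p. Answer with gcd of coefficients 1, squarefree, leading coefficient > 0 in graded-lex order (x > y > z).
2*x^2 + 2*y^2 + 3*z^2 - 1

1. Degree: a closed, bounded, convex surface; a quadric, so deg p = 2.
2. Symmetries: the z ↦ −z reflection is a symmetry, so z appears only in even powers; rotational symmetry about the z-axis ⇒ p depends on x, y only through x² + y².
3. From the axis intercepts and sections: a circular section at z = 0 has radius between 0 and 1.
4. These observations pin down the coefficients.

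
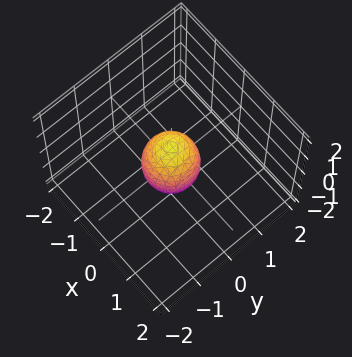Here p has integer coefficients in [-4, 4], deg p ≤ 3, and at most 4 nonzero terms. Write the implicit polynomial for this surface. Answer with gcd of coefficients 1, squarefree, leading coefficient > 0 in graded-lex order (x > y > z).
1. deg p = 2. Bounded and convex; a quadric.
2. Symmetries: mirror symmetry z ↦ −z ⇒ only even powers of z; the surface is invariant under rotation about z: p = q(x² + y², z).
3. From the axis intercepts and sections: a circular section at z = 0 has radius between 0 and 1; the z-axis gridline crossings are at z ∈ {-1, 1}.
4. These observations pin down the coefficients.

2*x^2 + 2*y^2 + z^2 - 1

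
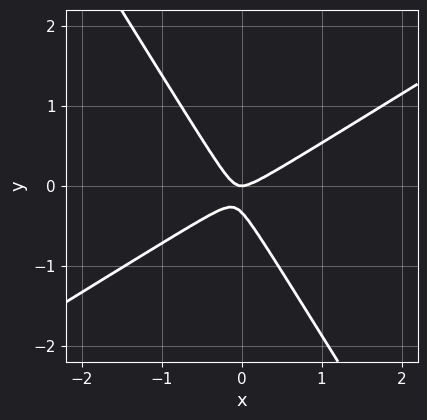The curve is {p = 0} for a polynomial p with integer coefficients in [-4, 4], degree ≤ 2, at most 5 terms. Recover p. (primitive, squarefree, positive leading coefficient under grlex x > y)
3*x^2 - 3*x*y - 3*y^2 - y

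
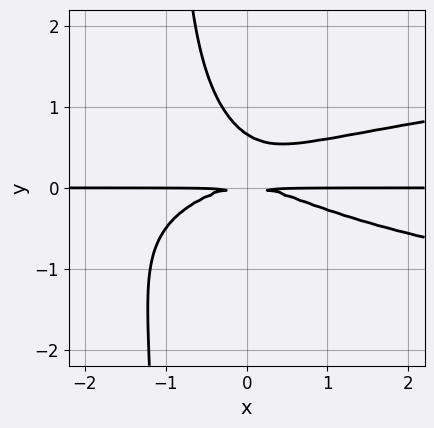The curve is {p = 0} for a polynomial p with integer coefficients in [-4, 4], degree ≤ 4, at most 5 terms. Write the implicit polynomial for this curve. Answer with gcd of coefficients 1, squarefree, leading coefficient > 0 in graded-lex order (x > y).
3*x*y^3 - x^2*y + 3*y^3 - 2*y^2

First, deg p = 4.
Next, observable constraints: the visible x-axis segment lies entirely on the curve.
Finally, putting this together gives p.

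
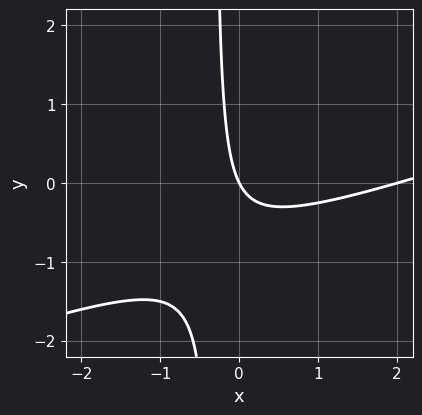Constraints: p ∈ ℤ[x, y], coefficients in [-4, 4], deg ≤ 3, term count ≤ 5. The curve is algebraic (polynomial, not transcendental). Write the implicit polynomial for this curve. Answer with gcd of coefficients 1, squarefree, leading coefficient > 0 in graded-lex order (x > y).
x^2 - 3*x*y - 2*x - y

(a) The degree is 2 — a generic line meets the curve in up to 2 points.
(b) Checking where it meets the axes: the x-axis gridline crossings are at x ∈ {0, 2}; it meets the y-axis at y = 0 (among the integer gridlines).
(c) Assembling these constraints gives the stated polynomial.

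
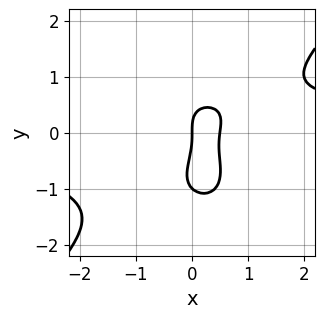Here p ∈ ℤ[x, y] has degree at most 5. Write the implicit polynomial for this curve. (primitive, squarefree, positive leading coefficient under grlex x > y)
x^3*y - y^4 - y^3 - 2*x^2 + x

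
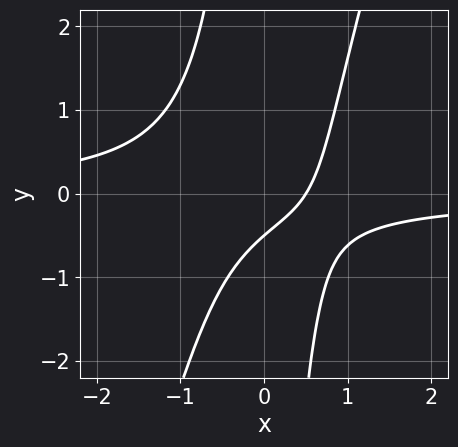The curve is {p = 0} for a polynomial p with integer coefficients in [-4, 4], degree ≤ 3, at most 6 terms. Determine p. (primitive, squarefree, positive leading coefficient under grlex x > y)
3*x^2*y - x*y^2 + 2*x - 2*y - 1

First, the degree is 3 — the shape is more complex than any degree-2 curve.
Finally, solving for integer coefficients yields p as stated.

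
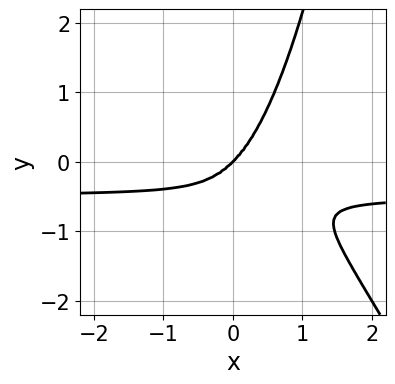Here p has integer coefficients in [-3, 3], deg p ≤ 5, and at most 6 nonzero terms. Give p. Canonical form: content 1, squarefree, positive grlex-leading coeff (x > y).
(a) Degree: no degree-3 curve has this shape, so deg p = 4.
(b) Against the integer gridlines: one y-axis crossing is at y = 0; it meets the x-axis at x = 0 (among the integer gridlines).
(c) Together with the visible shape, these determine p as stated.

2*x^3*y + x^2*y^2 + x^3 - y^3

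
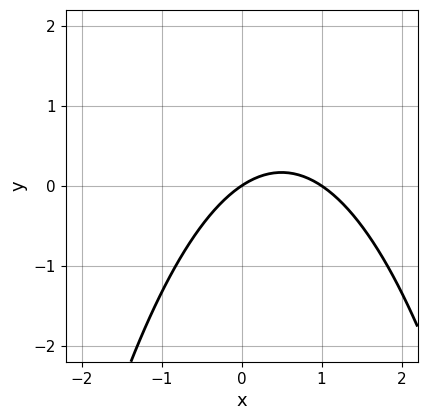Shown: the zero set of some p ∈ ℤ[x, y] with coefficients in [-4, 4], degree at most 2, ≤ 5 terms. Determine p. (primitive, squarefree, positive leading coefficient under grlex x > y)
2*x^2 - 2*x + 3*y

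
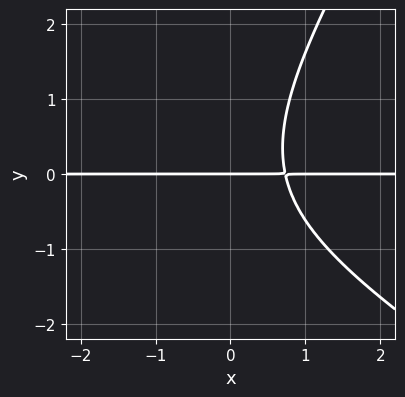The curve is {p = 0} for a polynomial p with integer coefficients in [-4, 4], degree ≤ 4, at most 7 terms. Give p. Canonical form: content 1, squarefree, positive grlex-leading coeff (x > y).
First, the degree is 3 — a generic line meets the curve in up to 3 points.
Then, checking where it meets the axes: every point of the x-axis in the box is on the curve; it meets the y-axis at y = 0 (among the integer gridlines).
Finally, putting this together gives p.

x^2*y + x*y^2 - y^3 + 2*x*y - 2*y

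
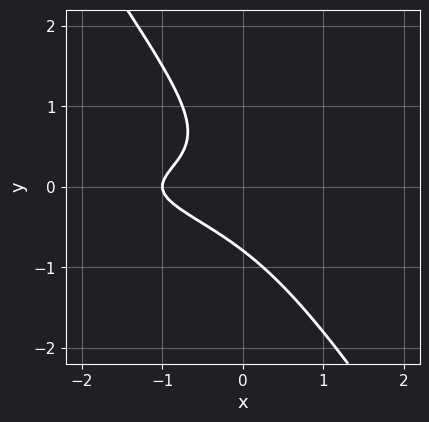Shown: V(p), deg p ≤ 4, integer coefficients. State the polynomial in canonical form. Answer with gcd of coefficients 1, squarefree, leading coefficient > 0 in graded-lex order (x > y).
3*x*y^2 + 2*y^3 + x + 1

(a) Degree: no degree-2 curve has this shape, so deg p = 3.
(b) From the visible intercepts: one x-axis crossing is at x = -1.
(c) Assembling these constraints gives the stated polynomial.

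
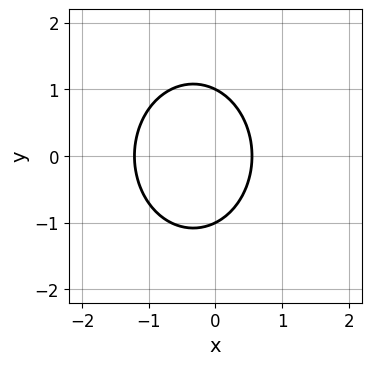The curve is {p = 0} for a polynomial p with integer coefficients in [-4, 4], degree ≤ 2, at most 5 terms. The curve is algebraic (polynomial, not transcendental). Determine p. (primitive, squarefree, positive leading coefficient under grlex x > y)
3*x^2 + 2*y^2 + 2*x - 2

The degree is 2 — the shape is more complex than any degree-1 curve.
Symmetries: it's symmetric under y → −y, forcing even powers of y.
Checking where it meets the axes: among the integer gridlines, it crosses the y-axis at y ∈ {-1, 1}.
The integer polynomial consistent with all of this is the stated p.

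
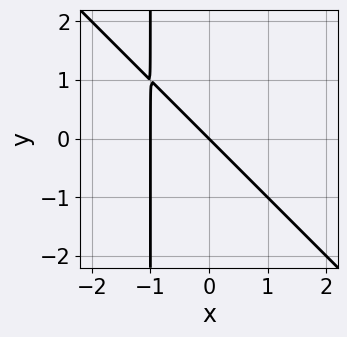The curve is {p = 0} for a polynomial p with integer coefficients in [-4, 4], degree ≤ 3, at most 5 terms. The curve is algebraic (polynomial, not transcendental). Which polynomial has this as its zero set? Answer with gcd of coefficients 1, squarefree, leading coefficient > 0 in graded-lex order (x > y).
x^2 + x*y + x + y

1. Degree: a generic line meets the curve in up to 2 points, so deg p = 2.
2. Against the integer gridlines: it meets the y-axis at y = 0 (among the integer gridlines); among the integer gridlines, it crosses the x-axis at x ∈ {-1, 0}.
3. Solving for integer coefficients yields p as stated.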